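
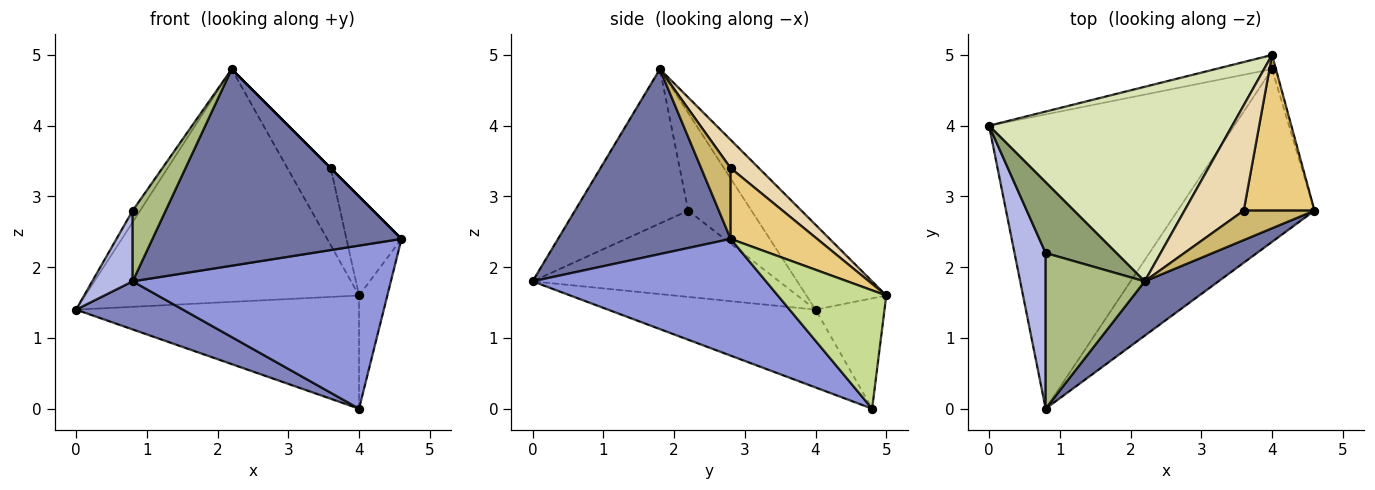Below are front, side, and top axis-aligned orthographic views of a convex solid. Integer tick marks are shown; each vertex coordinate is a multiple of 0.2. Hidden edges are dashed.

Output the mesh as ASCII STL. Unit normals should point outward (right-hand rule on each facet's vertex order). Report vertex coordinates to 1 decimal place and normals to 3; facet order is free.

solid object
 facet normal 0.556 -0.801 0.222
  outer loop
   vertex 2.2 1.8 4.8
   vertex 0.8 0.0 1.8
   vertex 4.6 2.8 2.4
  endloop
 endfacet
 facet normal -0.299 -0.154 -0.942
  outer loop
   vertex 4.0 4.8 0.0
   vertex 0.8 0.0 1.8
   vertex 0.0 4.0 1.4
  endloop
 endfacet
 facet normal 0.527 -0.583 -0.618
  outer loop
   vertex 4.0 4.8 0.0
   vertex 4.6 2.8 2.4
   vertex 0.8 0.0 1.8
  endloop
 endfacet
 facet normal -0.930 -0.152 0.335
  outer loop
   vertex 0.8 2.2 2.8
   vertex 0.0 4.0 1.4
   vertex 0.8 0.0 1.8
  endloop
 endfacet
 facet normal -0.806 0.095 0.584
  outer loop
   vertex 0.8 2.2 2.8
   vertex 2.2 1.8 4.8
   vertex 0.0 4.0 1.4
  endloop
 endfacet
 facet normal -0.817 -0.238 0.524
  outer loop
   vertex 0.8 2.2 2.8
   vertex 0.8 0.0 1.8
   vertex 2.2 1.8 4.8
  endloop
 endfacet
 facet normal 0.967 0.252 -0.032
  outer loop
   vertex 4.0 5.0 1.6
   vertex 4.6 2.8 2.4
   vertex 4.0 4.8 0.0
  endloop
 endfacet
 facet normal -0.218 0.749 0.626
  outer loop
   vertex 4.0 5.0 1.6
   vertex 0.0 4.0 1.4
   vertex 2.2 1.8 4.8
  endloop
 endfacet
 facet normal -0.235 0.964 -0.121
  outer loop
   vertex 4.0 5.0 1.6
   vertex 4.0 4.8 0.0
   vertex 0.0 4.0 1.4
  endloop
 endfacet
 facet normal 0.707 0.000 0.707
  outer loop
   vertex 3.6 2.8 3.4
   vertex 2.2 1.8 4.8
   vertex 4.6 2.8 2.4
  endloop
 endfacet
 facet normal 0.645 0.410 0.645
  outer loop
   vertex 3.6 2.8 3.4
   vertex 4.6 2.8 2.4
   vertex 4.0 5.0 1.6
  endloop
 endfacet
 facet normal 0.360 0.551 0.753
  outer loop
   vertex 3.6 2.8 3.4
   vertex 4.0 5.0 1.6
   vertex 2.2 1.8 4.8
  endloop
 endfacet
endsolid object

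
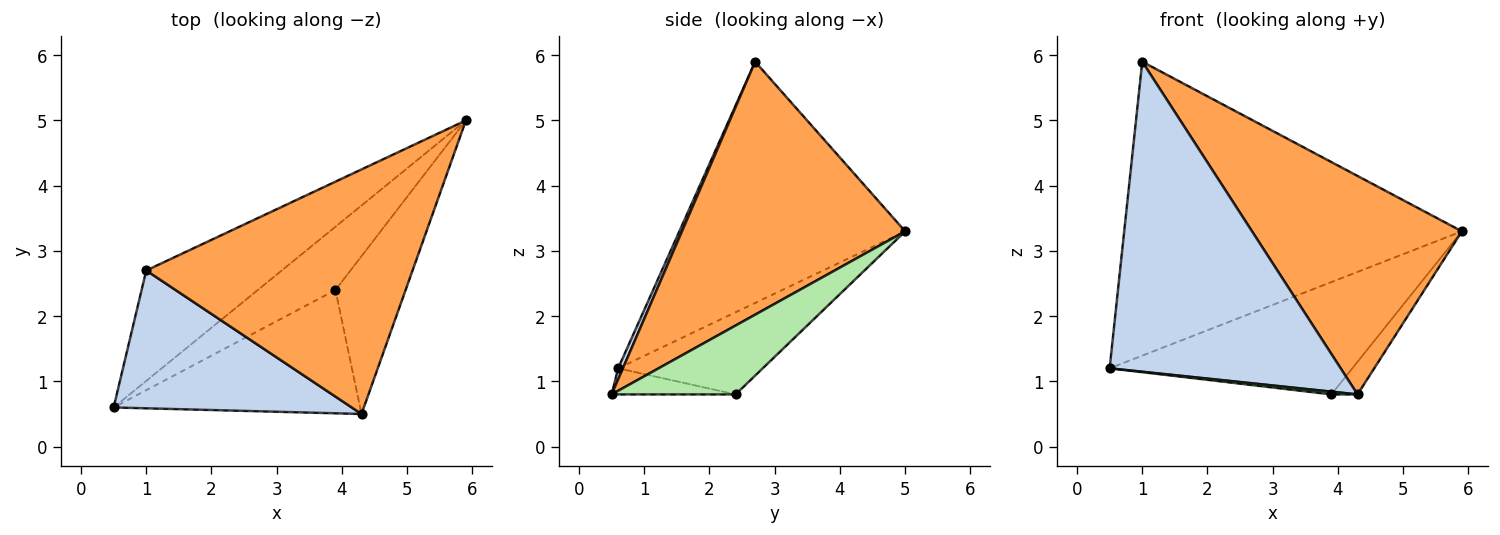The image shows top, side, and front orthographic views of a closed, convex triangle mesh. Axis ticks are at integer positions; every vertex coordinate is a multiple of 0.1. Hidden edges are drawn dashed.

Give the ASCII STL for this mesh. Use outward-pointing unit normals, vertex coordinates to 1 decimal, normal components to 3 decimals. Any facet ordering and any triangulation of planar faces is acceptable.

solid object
 facet normal -0.531 0.793 -0.298
  outer loop
   vertex 1.0 2.7 5.9
   vertex 5.9 5.0 3.3
   vertex 0.5 0.6 1.2
  endloop
 endfacet
 facet normal 0.019 -0.914 0.406
  outer loop
   vertex 1.0 2.7 5.9
   vertex 0.5 0.6 1.2
   vertex 4.3 0.5 0.8
  endloop
 endfacet
 facet normal 0.578 -0.544 0.609
  outer loop
   vertex 1.0 2.7 5.9
   vertex 4.3 0.5 0.8
   vertex 5.9 5.0 3.3
  endloop
 endfacet
 facet normal -0.461 0.773 -0.436
  outer loop
   vertex 3.9 2.4 0.8
   vertex 0.5 0.6 1.2
   vertex 5.9 5.0 3.3
  endloop
 endfacet
 facet normal -0.105 -0.022 -0.994
  outer loop
   vertex 3.9 2.4 0.8
   vertex 4.3 0.5 0.8
   vertex 0.5 0.6 1.2
  endloop
 endfacet
 facet normal 0.693 0.146 -0.706
  outer loop
   vertex 3.9 2.4 0.8
   vertex 5.9 5.0 3.3
   vertex 4.3 0.5 0.8
  endloop
 endfacet
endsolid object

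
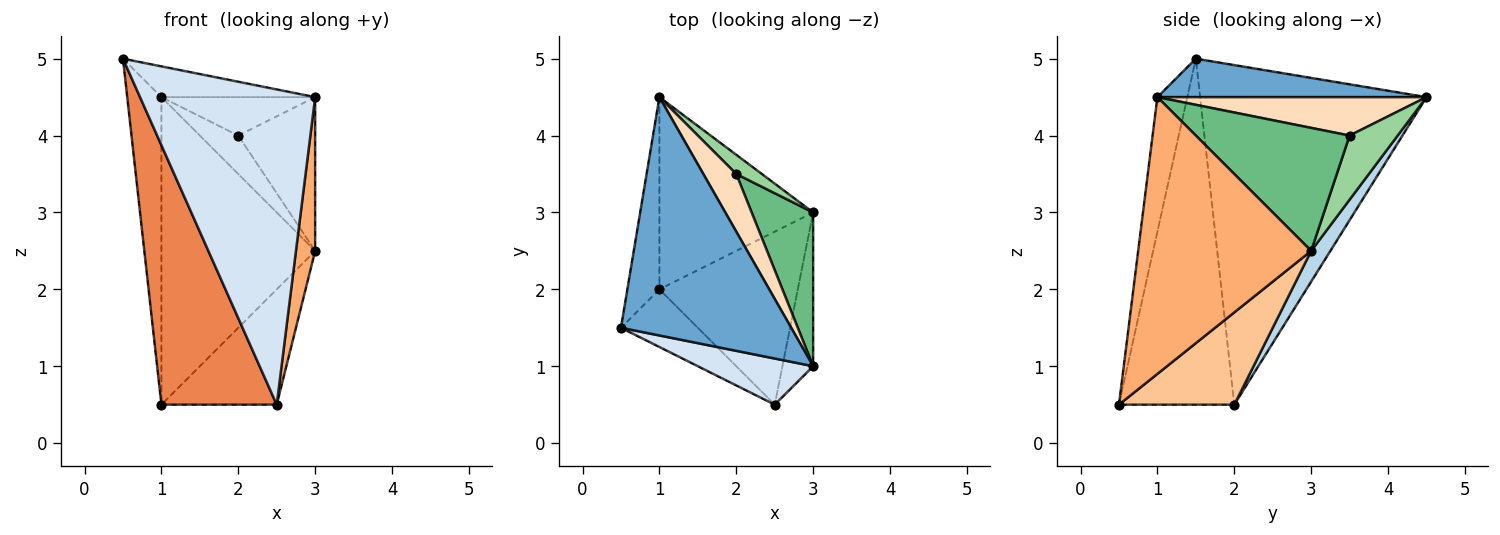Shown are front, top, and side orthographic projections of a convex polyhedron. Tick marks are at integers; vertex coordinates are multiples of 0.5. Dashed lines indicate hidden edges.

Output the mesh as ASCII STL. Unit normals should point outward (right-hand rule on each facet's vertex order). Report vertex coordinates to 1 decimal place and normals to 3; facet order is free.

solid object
 facet normal 0.219 0.125 0.968
  outer loop
   vertex 1.0 4.5 4.5
   vertex 0.5 1.5 5.0
   vertex 3.0 1.0 4.5
  endloop
 endfacet
 facet normal -0.985 0.149 -0.093
  outer loop
   vertex 1.0 2.0 0.5
   vertex 0.5 1.5 5.0
   vertex 1.0 4.5 4.5
  endloop
 endfacet
 facet normal 0.105 0.843 -0.527
  outer loop
   vertex 3.0 3.0 2.5
   vertex 1.0 2.0 0.5
   vertex 1.0 4.5 4.5
  endloop
 endfacet
 facet normal -0.167 -0.976 0.143
  outer loop
   vertex 2.5 0.5 0.5
   vertex 3.0 1.0 4.5
   vertex 0.5 1.5 5.0
  endloop
 endfacet
 facet normal -0.699 -0.699 -0.155
  outer loop
   vertex 2.5 0.5 0.5
   vertex 0.5 1.5 5.0
   vertex 1.0 2.0 0.5
  endloop
 endfacet
 facet normal 0.988 -0.110 -0.110
  outer loop
   vertex 2.5 0.5 0.5
   vertex 3.0 3.0 2.5
   vertex 3.0 1.0 4.5
  endloop
 endfacet
 facet normal 0.485 0.485 -0.728
  outer loop
   vertex 2.5 0.5 0.5
   vertex 1.0 2.0 0.5
   vertex 3.0 3.0 2.5
  endloop
 endfacet
 facet normal 0.697 0.398 0.597
  outer loop
   vertex 2.0 3.5 4.0
   vertex 1.0 4.5 4.5
   vertex 3.0 1.0 4.5
  endloop
 endfacet
 facet normal 0.816 0.408 0.408
  outer loop
   vertex 2.0 3.5 4.0
   vertex 3.0 1.0 4.5
   vertex 3.0 3.0 2.5
  endloop
 endfacet
 facet normal 0.745 0.596 0.298
  outer loop
   vertex 2.0 3.5 4.0
   vertex 3.0 3.0 2.5
   vertex 1.0 4.5 4.5
  endloop
 endfacet
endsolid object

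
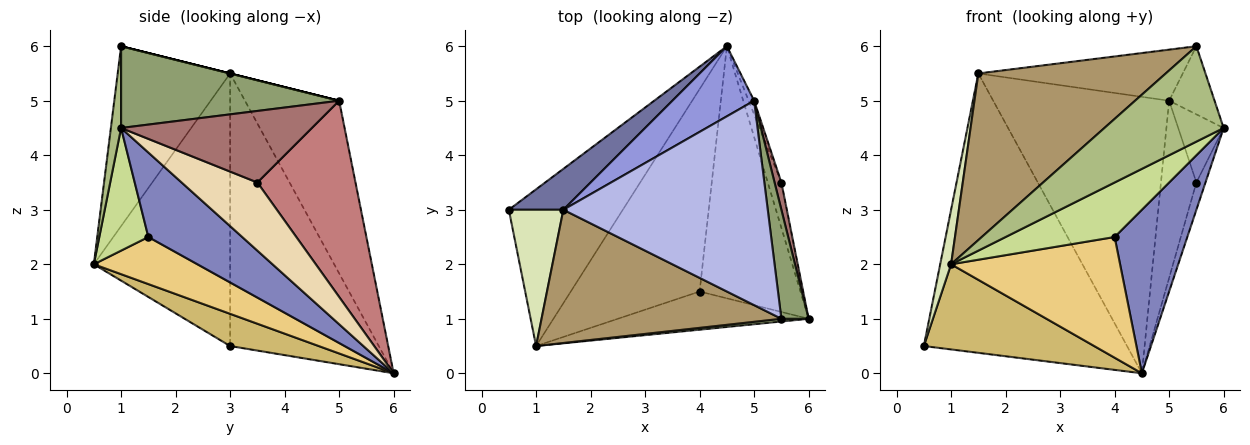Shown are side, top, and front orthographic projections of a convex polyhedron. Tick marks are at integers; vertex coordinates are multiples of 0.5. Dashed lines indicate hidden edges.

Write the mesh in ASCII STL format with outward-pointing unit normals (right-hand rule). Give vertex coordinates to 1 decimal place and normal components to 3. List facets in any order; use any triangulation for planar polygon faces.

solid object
 facet normal -0.586 0.801 0.117
  outer loop
   vertex 1.5 3.0 5.5
   vertex 4.5 6.0 0.0
   vertex 0.5 3.0 0.5
  endloop
 endfacet
 facet normal 0.575 -0.445 -0.686
  outer loop
   vertex 4.0 1.5 2.5
   vertex 4.5 6.0 0.0
   vertex 6.0 1.0 4.5
  endloop
 endfacet
 facet normal -0.461 0.860 0.218
  outer loop
   vertex 5.0 5.0 5.0
   vertex 4.5 6.0 0.0
   vertex 1.5 3.0 5.5
  endloop
 endfacet
 facet normal 0.000 0.243 0.970
  outer loop
   vertex 5.0 5.0 5.0
   vertex 1.5 3.0 5.5
   vertex 5.5 1.0 6.0
  endloop
 endfacet
 facet normal 0.931 0.194 0.310
  outer loop
   vertex 5.0 5.0 5.0
   vertex 5.5 1.0 6.0
   vertex 6.0 1.0 4.5
  endloop
 endfacet
 facet normal 0.085 -0.996 0.028
  outer loop
   vertex 1.0 0.5 2.0
   vertex 6.0 1.0 4.5
   vertex 5.5 1.0 6.0
  endloop
 endfacet
 facet normal 0.346 -0.769 -0.538
  outer loop
   vertex 1.0 0.5 2.0
   vertex 4.0 1.5 2.5
   vertex 6.0 1.0 4.5
  endloop
 endfacet
 facet normal -0.978 -0.078 0.196
  outer loop
   vertex 1.0 0.5 2.0
   vertex 1.5 3.0 5.5
   vertex 0.5 3.0 0.5
  endloop
 endfacet
 facet normal -0.424 -0.707 0.566
  outer loop
   vertex 1.0 0.5 2.0
   vertex 5.5 1.0 6.0
   vertex 1.5 3.0 5.5
  endloop
 endfacet
 facet normal 0.241 -0.463 -0.853
  outer loop
   vertex 1.0 0.5 2.0
   vertex 0.5 3.0 0.5
   vertex 4.5 6.0 0.0
  endloop
 endfacet
 facet normal 0.299 -0.489 -0.820
  outer loop
   vertex 1.0 0.5 2.0
   vertex 4.5 6.0 0.0
   vertex 4.0 1.5 2.5
  endloop
 endfacet
 facet normal 0.974 0.117 -0.195
  outer loop
   vertex 5.5 3.5 3.5
   vertex 6.0 1.0 4.5
   vertex 4.5 6.0 0.0
  endloop
 endfacet
 facet normal 0.969 0.231 0.092
  outer loop
   vertex 5.5 3.5 3.5
   vertex 5.0 5.0 5.0
   vertex 6.0 1.0 4.5
  endloop
 endfacet
 facet normal 0.940 0.340 -0.026
  outer loop
   vertex 5.5 3.5 3.5
   vertex 4.5 6.0 0.0
   vertex 5.0 5.0 5.0
  endloop
 endfacet
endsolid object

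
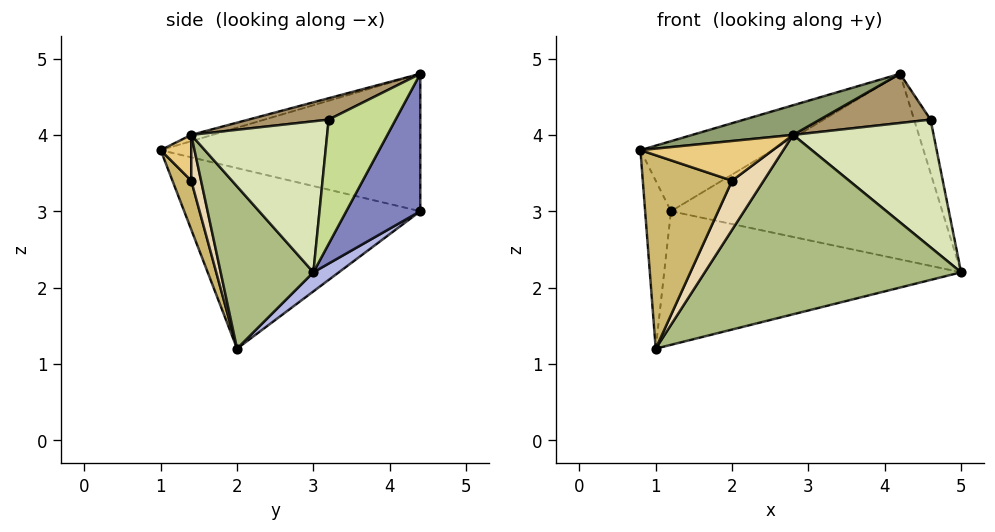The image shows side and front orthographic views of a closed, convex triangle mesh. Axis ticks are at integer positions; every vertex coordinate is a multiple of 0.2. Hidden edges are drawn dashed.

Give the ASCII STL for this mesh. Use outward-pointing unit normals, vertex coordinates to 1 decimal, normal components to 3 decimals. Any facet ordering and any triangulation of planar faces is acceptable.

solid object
 facet normal -0.498 0.254 0.829
  outer loop
   vertex 4.2 4.4 4.8
   vertex 1.2 4.4 3.0
   vertex 0.8 1.0 3.8
  endloop
 endfacet
 facet normal 0.241 0.884 -0.402
  outer loop
   vertex 4.2 4.4 4.8
   vertex 5.0 3.0 2.2
   vertex 1.2 4.4 3.0
  endloop
 endfacet
 facet normal -0.993 0.109 -0.035
  outer loop
   vertex 1.0 2.0 1.2
   vertex 0.8 1.0 3.8
   vertex 1.2 4.4 3.0
  endloop
 endfacet
 facet normal 0.051 0.596 -0.801
  outer loop
   vertex 1.0 2.0 1.2
   vertex 1.2 4.4 3.0
   vertex 5.0 3.0 2.2
  endloop
 endfacet
 facet normal -0.050 -0.236 0.971
  outer loop
   vertex 2.8 1.4 4.0
   vertex 4.2 4.4 4.8
   vertex 0.8 1.0 3.8
  endloop
 endfacet
 facet normal 0.314 -0.867 -0.387
  outer loop
   vertex 2.8 1.4 4.0
   vertex 1.0 2.0 1.2
   vertex 5.0 3.0 2.2
  endloop
 endfacet
 facet normal 0.957 0.235 0.168
  outer loop
   vertex 4.6 3.2 4.2
   vertex 5.0 3.0 2.2
   vertex 4.2 4.4 4.8
  endloop
 endfacet
 facet normal 0.680 -0.703 0.206
  outer loop
   vertex 4.6 3.2 4.2
   vertex 2.8 1.4 4.0
   vertex 5.0 3.0 2.2
  endloop
 endfacet
 facet normal 0.261 -0.361 0.895
  outer loop
   vertex 4.6 3.2 4.2
   vertex 4.2 4.4 4.8
   vertex 2.8 1.4 4.0
  endloop
 endfacet
 facet normal 0.194 -0.921 -0.339
  outer loop
   vertex 2.0 1.4 3.4
   vertex 0.8 1.0 3.8
   vertex 1.0 2.0 1.2
  endloop
 endfacet
 facet normal 0.215 -0.933 -0.287
  outer loop
   vertex 2.0 1.4 3.4
   vertex 2.8 1.4 4.0
   vertex 0.8 1.0 3.8
  endloop
 endfacet
 facet normal 0.276 -0.888 -0.368
  outer loop
   vertex 2.0 1.4 3.4
   vertex 1.0 2.0 1.2
   vertex 2.8 1.4 4.0
  endloop
 endfacet
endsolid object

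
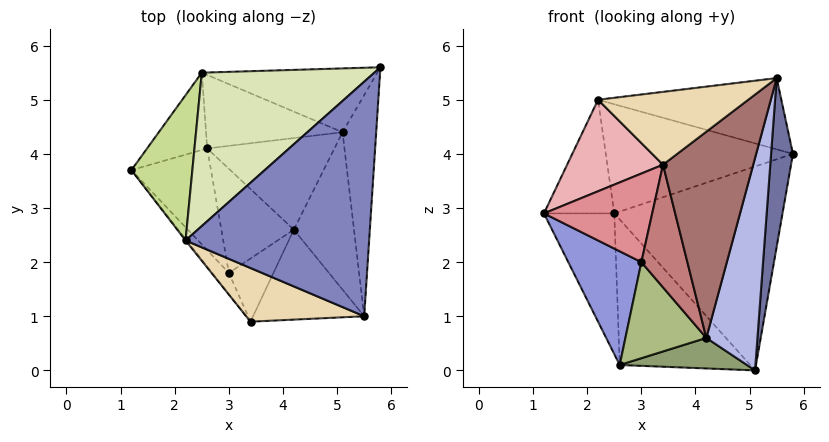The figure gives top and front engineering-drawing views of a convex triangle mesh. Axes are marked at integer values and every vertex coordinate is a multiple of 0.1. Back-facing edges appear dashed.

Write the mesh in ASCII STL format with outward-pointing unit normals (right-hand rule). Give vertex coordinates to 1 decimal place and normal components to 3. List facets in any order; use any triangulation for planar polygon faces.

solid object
 facet normal 0.984 -0.107 -0.140
  outer loop
   vertex 5.1 4.4 0.0
   vertex 5.8 5.6 4.0
   vertex 5.5 1.0 5.4
  endloop
 endfacet
 facet normal 0.007 0.291 0.957
  outer loop
   vertex 2.2 2.4 5.0
   vertex 5.5 1.0 5.4
   vertex 5.8 5.6 4.0
  endloop
 endfacet
 facet normal -0.746 -0.496 -0.444
  outer loop
   vertex 2.6 4.1 0.1
   vertex 3.0 1.8 2.0
   vertex 1.2 3.7 2.9
  endloop
 endfacet
 facet normal 0.771 -0.512 -0.379
  outer loop
   vertex 4.2 2.6 0.6
   vertex 5.1 4.4 0.0
   vertex 5.5 1.0 5.4
  endloop
 endfacet
 facet normal 0.000 -0.316 -0.949
  outer loop
   vertex 4.2 2.6 0.6
   vertex 2.6 4.1 0.1
   vertex 5.1 4.4 0.0
  endloop
 endfacet
 facet normal -0.376 -0.628 -0.681
  outer loop
   vertex 4.2 2.6 0.6
   vertex 3.0 1.8 2.0
   vertex 2.6 4.1 0.1
  endloop
 endfacet
 facet normal -0.649 0.469 0.599
  outer loop
   vertex 2.5 5.5 2.9
   vertex 1.2 3.7 2.9
   vertex 2.2 2.4 5.0
  endloop
 endfacet
 facet normal -0.278 0.557 0.783
  outer loop
   vertex 2.5 5.5 2.9
   vertex 2.2 2.4 5.0
   vertex 5.8 5.6 4.0
  endloop
 endfacet
 facet normal -0.772 0.557 -0.306
  outer loop
   vertex 2.5 5.5 2.9
   vertex 2.6 4.1 0.1
   vertex 1.2 3.7 2.9
  endloop
 endfacet
 facet normal 0.070 0.952 -0.298
  outer loop
   vertex 2.5 5.5 2.9
   vertex 5.8 5.6 4.0
   vertex 5.1 4.4 0.0
  endloop
 endfacet
 facet normal -0.124 0.886 -0.447
  outer loop
   vertex 2.5 5.5 2.9
   vertex 5.1 4.4 0.0
   vertex 2.6 4.1 0.1
  endloop
 endfacet
 facet normal -0.382 -0.744 0.548
  outer loop
   vertex 3.4 0.9 3.8
   vertex 5.5 1.0 5.4
   vertex 2.2 2.4 5.0
  endloop
 endfacet
 facet normal 0.329 -0.866 -0.378
  outer loop
   vertex 3.4 0.9 3.8
   vertex 4.2 2.6 0.6
   vertex 5.5 1.0 5.4
  endloop
 endfacet
 facet normal 0.059 -0.888 -0.457
  outer loop
   vertex 3.4 0.9 3.8
   vertex 3.0 1.8 2.0
   vertex 4.2 2.6 0.6
  endloop
 endfacet
 facet normal -0.753 -0.640 -0.153
  outer loop
   vertex 3.4 0.9 3.8
   vertex 1.2 3.7 2.9
   vertex 3.0 1.8 2.0
  endloop
 endfacet
 facet normal -0.785 -0.620 -0.010
  outer loop
   vertex 3.4 0.9 3.8
   vertex 2.2 2.4 5.0
   vertex 1.2 3.7 2.9
  endloop
 endfacet
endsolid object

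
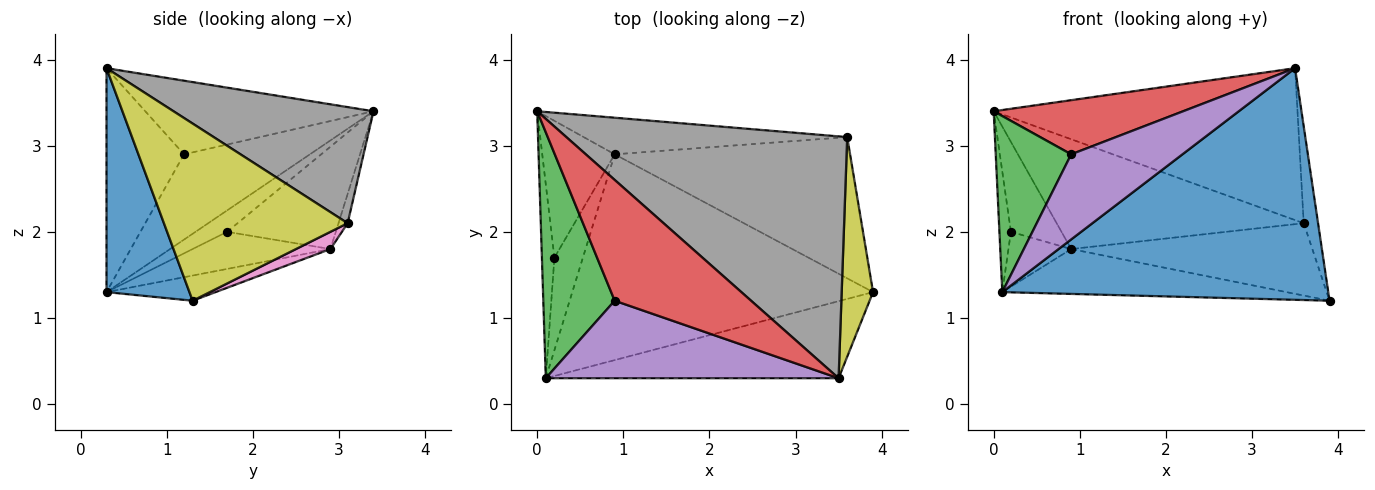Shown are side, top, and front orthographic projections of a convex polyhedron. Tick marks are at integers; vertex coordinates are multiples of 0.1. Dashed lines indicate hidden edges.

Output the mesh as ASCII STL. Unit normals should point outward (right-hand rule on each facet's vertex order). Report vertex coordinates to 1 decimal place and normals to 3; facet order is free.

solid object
 facet normal 0.235 -0.922 -0.307
  outer loop
   vertex 3.5 0.3 3.9
   vertex 0.1 0.3 1.3
   vertex 3.9 1.3 1.2
  endloop
 endfacet
 facet normal -0.082 0.212 -0.974
  outer loop
   vertex 0.9 2.9 1.8
   vertex 3.9 1.3 1.2
   vertex 0.1 0.3 1.3
  endloop
 endfacet
 facet normal -0.697 -0.418 0.583
  outer loop
   vertex 0.9 1.2 2.9
   vertex 0.0 3.4 3.4
   vertex 0.1 0.3 1.3
  endloop
 endfacet
 facet normal -0.442 -0.367 0.819
  outer loop
   vertex 0.9 1.2 2.9
   vertex 3.5 0.3 3.9
   vertex 0.0 3.4 3.4
  endloop
 endfacet
 facet normal -0.458 -0.657 0.599
  outer loop
   vertex 0.9 1.2 2.9
   vertex 0.1 0.3 1.3
   vertex 3.5 0.3 3.9
  endloop
 endfacet
 facet normal -0.035 0.948 -0.316
  outer loop
   vertex 3.6 3.1 2.1
   vertex 0.9 2.9 1.8
   vertex 0.0 3.4 3.4
  endloop
 endfacet
 facet normal 0.065 0.455 -0.888
  outer loop
   vertex 3.6 3.1 2.1
   vertex 3.9 1.3 1.2
   vertex 0.9 2.9 1.8
  endloop
 endfacet
 facet normal 0.330 0.502 0.799
  outer loop
   vertex 3.6 3.1 2.1
   vertex 0.0 3.4 3.4
   vertex 3.5 0.3 3.9
  endloop
 endfacet
 facet normal 0.982 0.077 0.174
  outer loop
   vertex 3.6 3.1 2.1
   vertex 3.5 0.3 3.9
   vertex 3.9 1.3 1.2
  endloop
 endfacet
 facet normal -0.824 0.300 -0.481
  outer loop
   vertex 0.2 1.7 2.0
   vertex 0.1 0.3 1.3
   vertex 0.0 3.4 3.4
  endloop
 endfacet
 facet normal -0.763 0.355 -0.540
  outer loop
   vertex 0.2 1.7 2.0
   vertex 0.0 3.4 3.4
   vertex 0.9 2.9 1.8
  endloop
 endfacet
 facet normal -0.746 0.340 -0.573
  outer loop
   vertex 0.2 1.7 2.0
   vertex 0.9 2.9 1.8
   vertex 0.1 0.3 1.3
  endloop
 endfacet
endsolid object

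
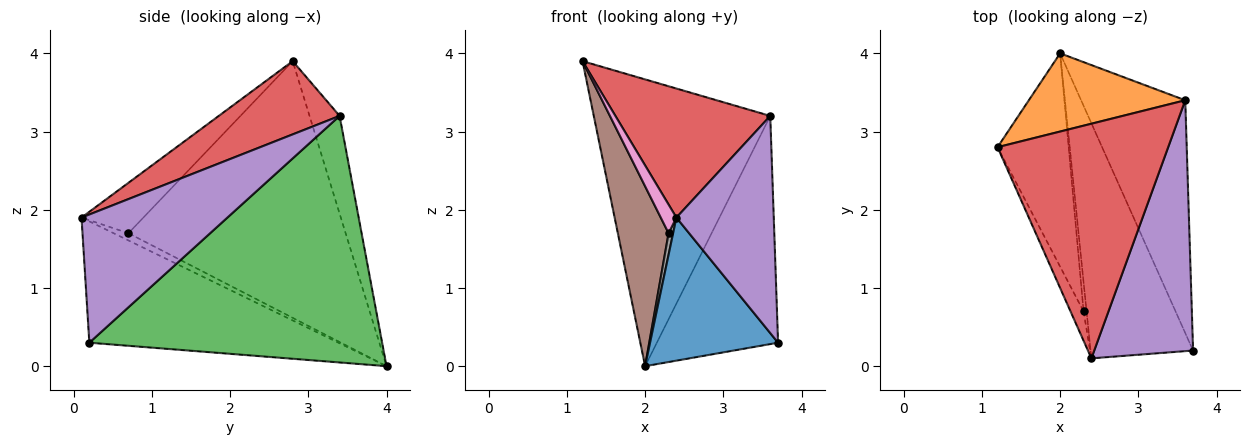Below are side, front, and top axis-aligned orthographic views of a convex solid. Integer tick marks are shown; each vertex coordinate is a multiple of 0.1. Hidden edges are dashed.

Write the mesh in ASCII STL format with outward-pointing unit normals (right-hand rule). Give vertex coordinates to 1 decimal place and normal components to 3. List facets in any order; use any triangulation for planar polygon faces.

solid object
 facet normal -0.711 -0.366 -0.601
  outer loop
   vertex 2.4 0.1 1.9
   vertex 2.0 4.0 0.0
   vertex 3.7 0.2 0.3
  endloop
 endfacet
 facet normal -0.162 0.952 0.260
  outer loop
   vertex 3.6 3.4 3.2
   vertex 2.0 4.0 0.0
   vertex 1.2 2.8 3.9
  endloop
 endfacet
 facet normal 0.861 0.356 -0.364
  outer loop
   vertex 3.6 3.4 3.2
   vertex 3.7 0.2 0.3
   vertex 2.0 4.0 0.0
  endloop
 endfacet
 facet normal 0.352 -0.451 0.820
  outer loop
   vertex 3.6 3.4 3.2
   vertex 1.2 2.8 3.9
   vertex 2.4 0.1 1.9
  endloop
 endfacet
 facet normal 0.700 -0.467 0.540
  outer loop
   vertex 3.6 3.4 3.2
   vertex 2.4 0.1 1.9
   vertex 3.7 0.2 0.3
  endloop
 endfacet
 facet normal -0.940 -0.220 -0.260
  outer loop
   vertex 2.3 0.7 1.7
   vertex 1.2 2.8 3.9
   vertex 2.0 4.0 0.0
  endloop
 endfacet
 facet normal -0.940 -0.238 -0.243
  outer loop
   vertex 2.3 0.7 1.7
   vertex 2.4 0.1 1.9
   vertex 1.2 2.8 3.9
  endloop
 endfacet
 facet normal -0.888 -0.271 -0.370
  outer loop
   vertex 2.3 0.7 1.7
   vertex 2.0 4.0 0.0
   vertex 2.4 0.1 1.9
  endloop
 endfacet
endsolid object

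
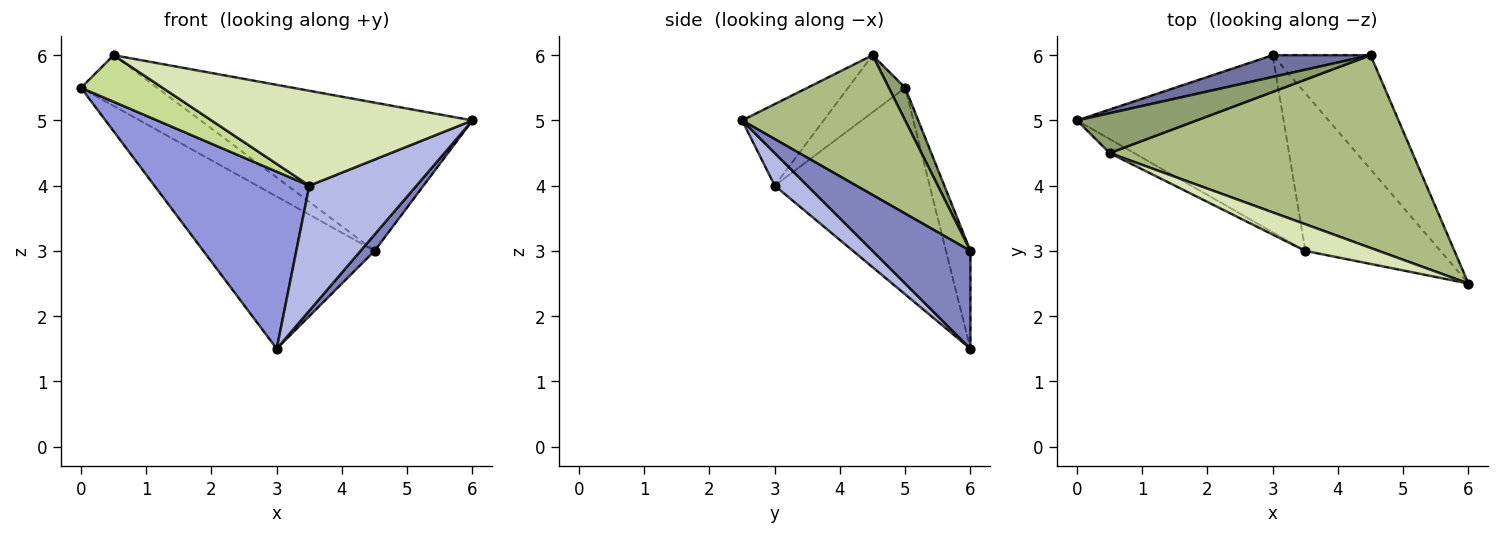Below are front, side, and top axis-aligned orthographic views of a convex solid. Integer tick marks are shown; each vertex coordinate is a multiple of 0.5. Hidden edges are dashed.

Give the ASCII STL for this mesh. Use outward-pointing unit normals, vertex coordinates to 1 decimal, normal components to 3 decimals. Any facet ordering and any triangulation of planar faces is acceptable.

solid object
 facet normal -0.140 0.980 0.140
  outer loop
   vertex 3.0 6.0 1.5
   vertex 0.0 5.0 5.5
   vertex 4.5 6.0 3.0
  endloop
 endfacet
 facet normal 0.704 -0.101 -0.704
  outer loop
   vertex 3.0 6.0 1.5
   vertex 4.5 6.0 3.0
   vertex 6.0 2.5 5.0
  endloop
 endfacet
 facet normal -0.577 -0.577 -0.577
  outer loop
   vertex 3.5 3.0 4.0
   vertex 0.0 5.0 5.5
   vertex 3.0 6.0 1.5
  endloop
 endfacet
 facet normal 0.186 -0.611 -0.770
  outer loop
   vertex 3.5 3.0 4.0
   vertex 3.0 6.0 1.5
   vertex 6.0 2.5 5.0
  endloop
 endfacet
 facet normal 0.166 0.775 0.609
  outer loop
   vertex 0.5 4.5 6.0
   vertex 4.5 6.0 3.0
   vertex 0.0 5.0 5.5
  endloop
 endfacet
 facet normal 0.344 0.573 0.744
  outer loop
   vertex 0.5 4.5 6.0
   vertex 6.0 2.5 5.0
   vertex 4.5 6.0 3.0
  endloop
 endfacet
 facet normal -0.557 -0.796 -0.239
  outer loop
   vertex 0.5 4.5 6.0
   vertex 0.0 5.0 5.5
   vertex 3.5 3.0 4.0
  endloop
 endfacet
 facet normal -0.288 -0.922 0.259
  outer loop
   vertex 0.5 4.5 6.0
   vertex 3.5 3.0 4.0
   vertex 6.0 2.5 5.0
  endloop
 endfacet
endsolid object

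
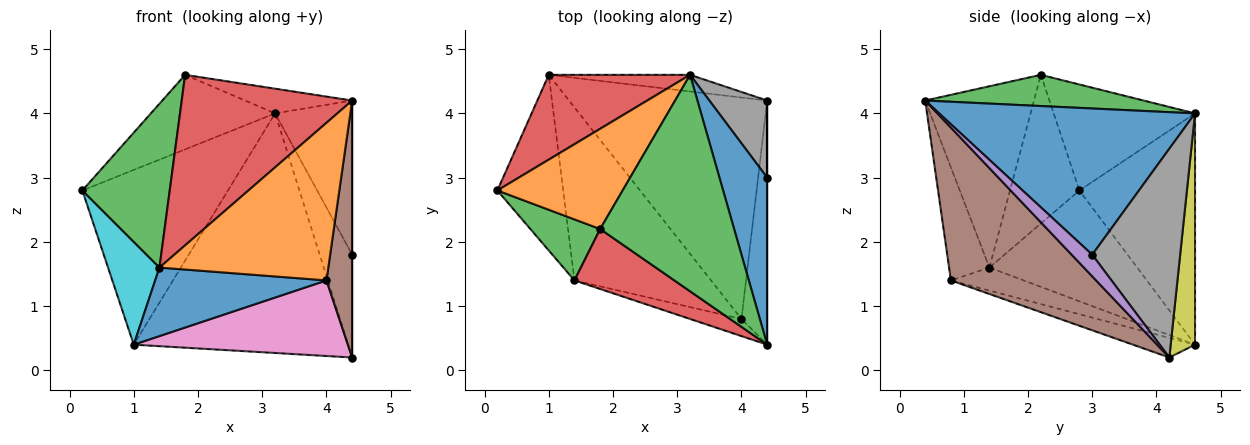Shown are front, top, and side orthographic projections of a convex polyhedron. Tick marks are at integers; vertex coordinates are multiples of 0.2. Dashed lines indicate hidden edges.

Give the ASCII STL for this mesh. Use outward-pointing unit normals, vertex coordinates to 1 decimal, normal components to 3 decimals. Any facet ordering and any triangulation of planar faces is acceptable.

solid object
 facet normal 0.914 0.275 0.298
  outer loop
   vertex 3.2 4.6 4.0
   vertex 4.4 0.4 4.2
   vertex 4.4 3.0 1.8
  endloop
 endfacet
 facet normal -0.562 0.494 0.664
  outer loop
   vertex 1.8 2.2 4.6
   vertex 3.2 4.6 4.0
   vertex 0.2 2.8 2.8
  endloop
 endfacet
 facet normal 0.225 0.110 0.968
  outer loop
   vertex 1.8 2.2 4.6
   vertex 4.4 0.4 4.2
   vertex 3.2 4.6 4.0
  endloop
 endfacet
 facet normal -0.581 0.732 0.355
  outer loop
   vertex 1.0 4.6 0.4
   vertex 0.2 2.8 2.8
   vertex 3.2 4.6 4.0
  endloop
 endfacet
 facet normal 1.000 0.000 0.000
  outer loop
   vertex 4.4 4.2 0.2
   vertex 4.4 3.0 1.8
   vertex 4.4 0.4 4.2
  endloop
 endfacet
 facet normal 0.971 -0.172 -0.163
  outer loop
   vertex 4.4 4.2 0.2
   vertex 4.4 0.4 4.2
   vertex 4.0 0.8 1.4
  endloop
 endfacet
 facet normal -0.093 -0.322 -0.942
  outer loop
   vertex 4.4 4.2 0.2
   vertex 4.0 0.8 1.4
   vertex 1.0 4.6 0.4
  endloop
 endfacet
 facet normal 0.908 0.335 0.251
  outer loop
   vertex 4.4 4.2 0.2
   vertex 3.2 4.6 4.0
   vertex 4.4 3.0 1.8
  endloop
 endfacet
 facet normal 0.113 0.991 -0.069
  outer loop
   vertex 4.4 4.2 0.2
   vertex 1.0 4.6 0.4
   vertex 3.2 4.6 4.0
  endloop
 endfacet
 facet normal -0.824 -0.286 -0.489
  outer loop
   vertex 1.4 1.4 1.6
   vertex 0.2 2.8 2.8
   vertex 1.0 4.6 0.4
  endloop
 endfacet
 facet normal -0.155 -0.364 -0.919
  outer loop
   vertex 1.4 1.4 1.6
   vertex 1.0 4.6 0.4
   vertex 4.0 0.8 1.4
  endloop
 endfacet
 facet normal -0.231 -0.967 -0.105
  outer loop
   vertex 1.4 1.4 1.6
   vertex 4.0 0.8 1.4
   vertex 4.4 0.4 4.2
  endloop
 endfacet
 facet normal -0.597 -0.752 0.280
  outer loop
   vertex 1.4 1.4 1.6
   vertex 1.8 2.2 4.6
   vertex 0.2 2.8 2.8
  endloop
 endfacet
 facet normal -0.516 -0.808 0.284
  outer loop
   vertex 1.4 1.4 1.6
   vertex 4.4 0.4 4.2
   vertex 1.8 2.2 4.6
  endloop
 endfacet
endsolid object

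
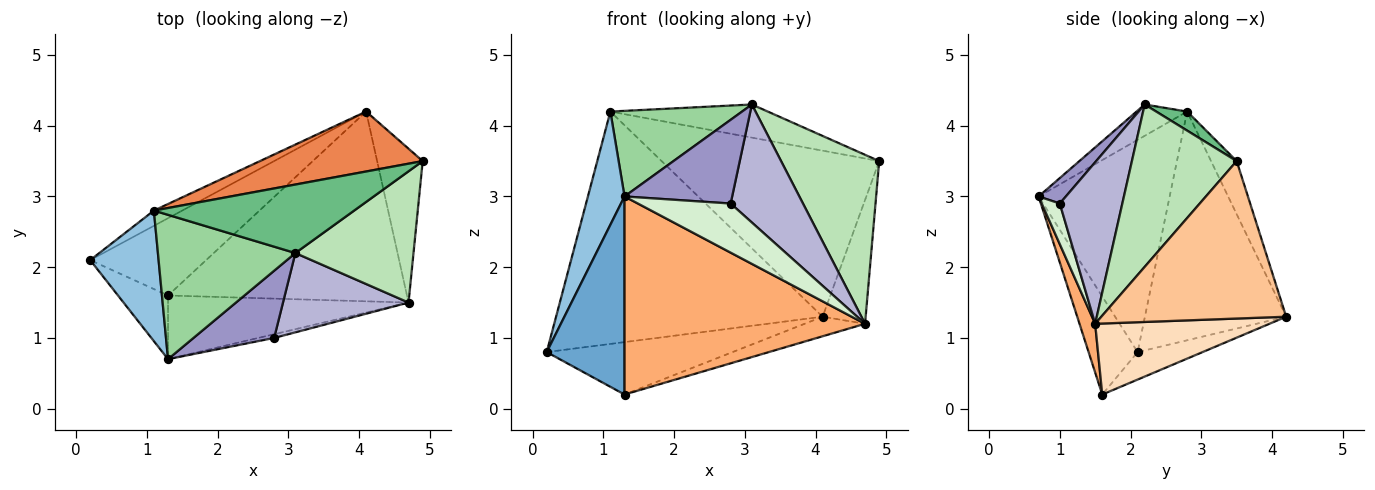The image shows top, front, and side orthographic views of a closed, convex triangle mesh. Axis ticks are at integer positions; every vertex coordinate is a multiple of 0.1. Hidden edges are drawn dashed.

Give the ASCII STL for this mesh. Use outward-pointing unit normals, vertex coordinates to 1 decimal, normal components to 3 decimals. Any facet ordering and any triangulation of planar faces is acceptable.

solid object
 facet normal -0.514 -0.816 -0.262
  outer loop
   vertex 1.3 1.6 0.2
   vertex 1.3 0.7 3.0
   vertex 0.2 2.1 0.8
  endloop
 endfacet
 facet normal -0.920 -0.257 0.296
  outer loop
   vertex 1.1 2.8 4.2
   vertex 0.2 2.1 0.8
   vertex 1.3 0.7 3.0
  endloop
 endfacet
 facet normal -0.193 0.551 -0.812
  outer loop
   vertex 4.1 4.2 1.3
   vertex 1.3 1.6 0.2
   vertex 0.2 2.1 0.8
  endloop
 endfacet
 facet normal -0.468 0.882 -0.058
  outer loop
   vertex 4.1 4.2 1.3
   vertex 0.2 2.1 0.8
   vertex 1.1 2.8 4.2
  endloop
 endfacet
 facet normal -0.110 0.935 0.337
  outer loop
   vertex 4.1 4.2 1.3
   vertex 1.1 2.8 4.2
   vertex 4.9 3.5 3.5
  endloop
 endfacet
 facet normal 0.062 -0.950 -0.305
  outer loop
   vertex 4.7 1.5 1.2
   vertex 1.3 0.7 3.0
   vertex 1.3 1.6 0.2
  endloop
 endfacet
 facet normal 0.937 0.218 -0.271
  outer loop
   vertex 4.7 1.5 1.2
   vertex 4.1 4.2 1.3
   vertex 4.9 3.5 3.5
  endloop
 endfacet
 facet normal 0.283 0.098 -0.954
  outer loop
   vertex 4.7 1.5 1.2
   vertex 1.3 1.6 0.2
   vertex 4.1 4.2 1.3
  endloop
 endfacet
 facet normal 0.085 0.434 0.897
  outer loop
   vertex 3.1 2.2 4.3
   vertex 4.9 3.5 3.5
   vertex 1.1 2.8 4.2
  endloop
 endfacet
 facet normal -0.192 -0.501 0.844
  outer loop
   vertex 3.1 2.2 4.3
   vertex 1.1 2.8 4.2
   vertex 1.3 0.7 3.0
  endloop
 endfacet
 facet normal 0.645 -0.604 0.469
  outer loop
   vertex 3.1 2.2 4.3
   vertex 4.7 1.5 1.2
   vertex 4.9 3.5 3.5
  endloop
 endfacet
 facet normal 0.191 -0.979 -0.075
  outer loop
   vertex 2.8 1.0 2.9
   vertex 1.3 0.7 3.0
   vertex 4.7 1.5 1.2
  endloop
 endfacet
 facet normal 0.194 -0.765 0.614
  outer loop
   vertex 2.8 1.0 2.9
   vertex 3.1 2.2 4.3
   vertex 1.3 0.7 3.0
  endloop
 endfacet
 facet normal 0.583 -0.674 0.453
  outer loop
   vertex 2.8 1.0 2.9
   vertex 4.7 1.5 1.2
   vertex 3.1 2.2 4.3
  endloop
 endfacet
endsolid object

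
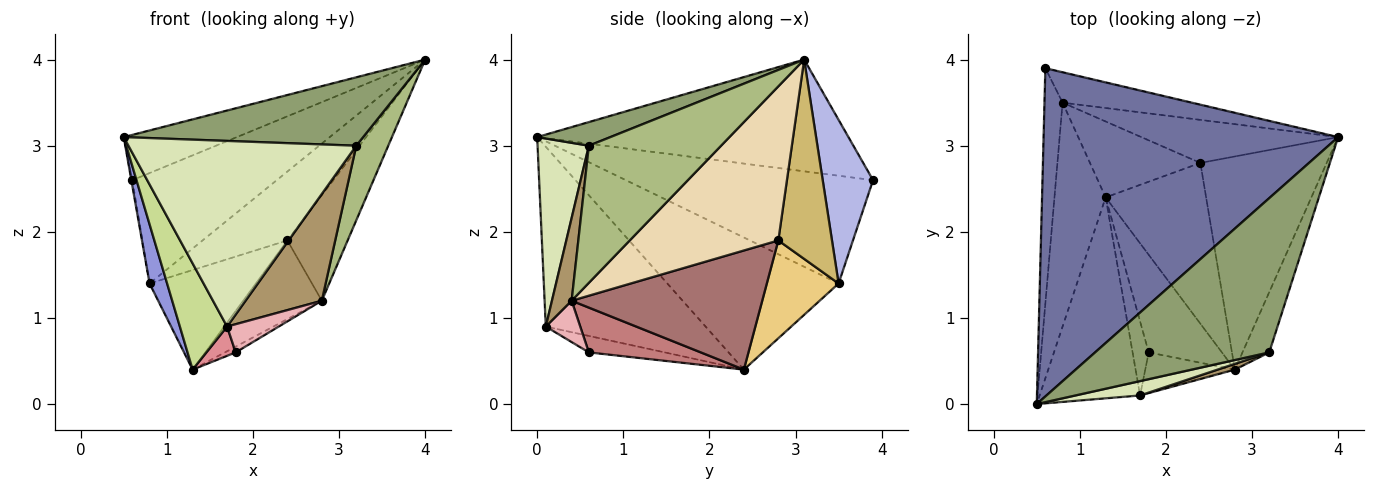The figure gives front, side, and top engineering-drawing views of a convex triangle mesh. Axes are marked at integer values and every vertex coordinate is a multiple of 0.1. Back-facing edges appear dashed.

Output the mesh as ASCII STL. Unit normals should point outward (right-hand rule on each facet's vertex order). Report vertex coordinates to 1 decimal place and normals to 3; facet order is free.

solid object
 facet normal -0.352 0.128 0.927
  outer loop
   vertex 0.6 3.9 2.6
   vertex 0.5 0.0 3.1
   vertex 4.0 3.1 4.0
  endloop
 endfacet
 facet normal -0.986 0.004 -0.166
  outer loop
   vertex 0.8 3.5 1.4
   vertex 0.5 0.0 3.1
   vertex 0.6 3.9 2.6
  endloop
 endfacet
 facet normal -0.928 -0.095 -0.360
  outer loop
   vertex 0.8 3.5 1.4
   vertex 1.3 2.4 0.4
   vertex 0.5 0.0 3.1
  endloop
 endfacet
 facet normal 0.319 0.914 -0.252
  outer loop
   vertex 0.8 3.5 1.4
   vertex 0.6 3.9 2.6
   vertex 4.0 3.1 4.0
  endloop
 endfacet
 facet normal 0.123 -0.402 0.907
  outer loop
   vertex 3.2 0.6 3.0
   vertex 4.0 3.1 4.0
   vertex 0.5 0.0 3.1
  endloop
 endfacet
 facet normal 0.955 -0.231 -0.187
  outer loop
   vertex 3.2 0.6 3.0
   vertex 2.8 0.4 1.2
   vertex 4.0 3.1 4.0
  endloop
 endfacet
 facet normal -0.845 -0.250 -0.472
  outer loop
   vertex 1.7 0.1 0.9
   vertex 0.5 0.0 3.1
   vertex 1.3 2.4 0.4
  endloop
 endfacet
 facet normal 0.219 -0.973 0.075
  outer loop
   vertex 1.7 0.1 0.9
   vertex 3.2 0.6 3.0
   vertex 0.5 0.0 3.1
  endloop
 endfacet
 facet normal 0.250 -0.967 0.052
  outer loop
   vertex 1.7 0.1 0.9
   vertex 2.8 0.4 1.2
   vertex 3.2 0.6 3.0
  endloop
 endfacet
 facet normal 0.473 0.747 -0.467
  outer loop
   vertex 2.4 2.8 1.9
   vertex 0.8 3.5 1.4
   vertex 4.0 3.1 4.0
  endloop
 endfacet
 facet normal 0.473 0.701 -0.534
  outer loop
   vertex 2.4 2.8 1.9
   vertex 1.3 2.4 0.4
   vertex 0.8 3.5 1.4
  endloop
 endfacet
 facet normal 0.738 0.299 -0.605
  outer loop
   vertex 2.4 2.8 1.9
   vertex 4.0 3.1 4.0
   vertex 2.8 0.4 1.2
  endloop
 endfacet
 facet normal 0.729 0.301 -0.615
  outer loop
   vertex 2.4 2.8 1.9
   vertex 2.8 0.4 1.2
   vertex 1.3 2.4 0.4
  endloop
 endfacet
 facet normal 0.521 0.050 -0.852
  outer loop
   vertex 1.8 0.6 0.6
   vertex 1.3 2.4 0.4
   vertex 2.8 0.4 1.2
  endloop
 endfacet
 facet normal -0.689 -0.266 -0.674
  outer loop
   vertex 1.8 0.6 0.6
   vertex 1.7 0.1 0.9
   vertex 1.3 2.4 0.4
  endloop
 endfacet
 facet normal 0.355 -0.532 -0.769
  outer loop
   vertex 1.8 0.6 0.6
   vertex 2.8 0.4 1.2
   vertex 1.7 0.1 0.9
  endloop
 endfacet
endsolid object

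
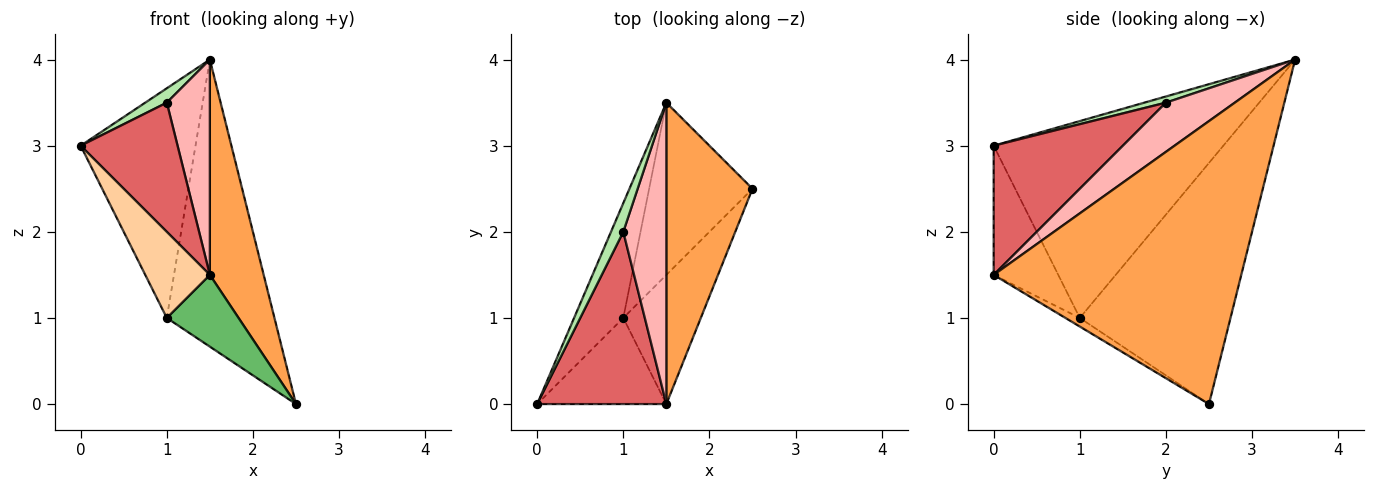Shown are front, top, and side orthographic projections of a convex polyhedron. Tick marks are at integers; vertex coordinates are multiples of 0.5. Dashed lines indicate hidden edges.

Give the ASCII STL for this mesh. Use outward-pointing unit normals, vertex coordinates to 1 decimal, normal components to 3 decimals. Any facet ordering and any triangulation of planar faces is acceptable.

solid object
 facet normal -0.873 0.436 -0.218
  outer loop
   vertex 1.0 1.0 1.0
   vertex 0.0 0.0 3.0
   vertex 1.5 3.5 4.0
  endloop
 endfacet
 facet normal -0.768 0.549 -0.329
  outer loop
   vertex 1.0 1.0 1.0
   vertex 1.5 3.5 4.0
   vertex 2.5 2.5 0.0
  endloop
 endfacet
 facet normal 0.937 -0.204 0.285
  outer loop
   vertex 1.5 0.0 1.5
   vertex 2.5 2.5 0.0
   vertex 1.5 3.5 4.0
  endloop
 endfacet
 facet normal -0.577 -0.577 -0.577
  outer loop
   vertex 1.5 0.0 1.5
   vertex 0.0 0.0 3.0
   vertex 1.0 1.0 1.0
  endloop
 endfacet
 facet normal -0.097 -0.483 -0.870
  outer loop
   vertex 1.5 0.0 1.5
   vertex 1.0 1.0 1.0
   vertex 2.5 2.5 0.0
  endloop
 endfacet
 facet normal 0.408 -0.408 0.816
  outer loop
   vertex 1.0 2.0 3.5
   vertex 1.5 3.5 4.0
   vertex 0.0 0.0 3.0
  endloop
 endfacet
 facet normal 0.625 -0.469 0.625
  outer loop
   vertex 1.0 2.0 3.5
   vertex 0.0 0.0 3.0
   vertex 1.5 0.0 1.5
  endloop
 endfacet
 facet normal 0.681 -0.426 0.596
  outer loop
   vertex 1.0 2.0 3.5
   vertex 1.5 0.0 1.5
   vertex 1.5 3.5 4.0
  endloop
 endfacet
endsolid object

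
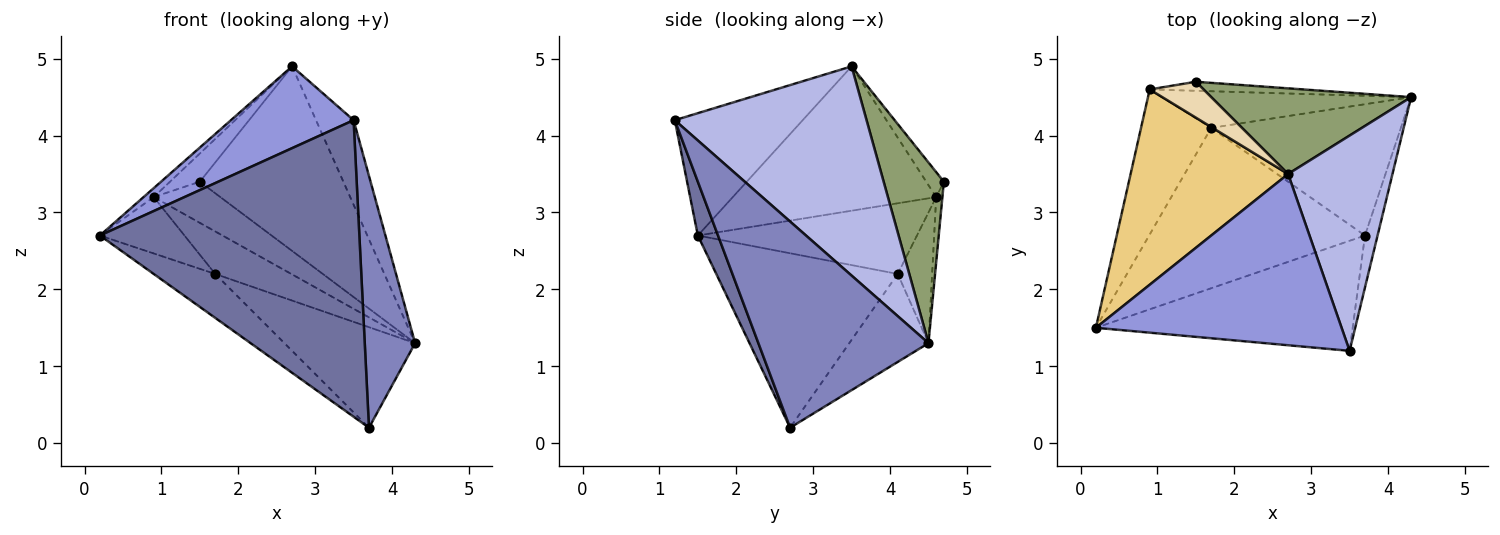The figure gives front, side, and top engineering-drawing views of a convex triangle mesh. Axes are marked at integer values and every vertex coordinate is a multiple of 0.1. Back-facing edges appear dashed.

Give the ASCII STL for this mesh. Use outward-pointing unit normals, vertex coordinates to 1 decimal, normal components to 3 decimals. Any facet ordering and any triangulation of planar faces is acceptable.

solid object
 facet normal 0.073 -0.935 -0.347
  outer loop
   vertex 3.7 2.7 0.2
   vertex 3.5 1.2 4.2
   vertex 0.2 1.5 2.7
  endloop
 endfacet
 facet normal 0.957 -0.283 -0.058
  outer loop
   vertex 3.7 2.7 0.2
   vertex 4.3 4.5 1.3
   vertex 3.5 1.2 4.2
  endloop
 endfacet
 facet normal -0.410 -0.393 0.823
  outer loop
   vertex 2.7 3.5 4.9
   vertex 0.2 1.5 2.7
   vertex 3.5 1.2 4.2
  endloop
 endfacet
 facet normal 0.881 0.173 0.440
  outer loop
   vertex 2.7 3.5 4.9
   vertex 3.5 1.2 4.2
   vertex 4.3 4.5 1.3
  endloop
 endfacet
 facet normal 0.356 0.848 0.394
  outer loop
   vertex 2.7 3.5 4.9
   vertex 4.3 4.5 1.3
   vertex 1.5 4.7 3.4
  endloop
 endfacet
 facet normal -0.346 0.571 -0.745
  outer loop
   vertex 1.7 4.1 2.2
   vertex 4.3 4.5 1.3
   vertex 3.7 2.7 0.2
  endloop
 endfacet
 facet normal -0.615 0.208 -0.761
  outer loop
   vertex 1.7 4.1 2.2
   vertex 3.7 2.7 0.2
   vertex 0.2 1.5 2.7
  endloop
 endfacet
 facet normal -0.091 0.973 -0.214
  outer loop
   vertex 0.9 4.6 3.2
   vertex 1.5 4.7 3.4
   vertex 4.3 4.5 1.3
  endloop
 endfacet
 facet normal -0.324 0.717 -0.618
  outer loop
   vertex 0.9 4.6 3.2
   vertex 4.3 4.5 1.3
   vertex 1.7 4.1 2.2
  endloop
 endfacet
 facet normal -0.684 0.264 -0.680
  outer loop
   vertex 0.9 4.6 3.2
   vertex 1.7 4.1 2.2
   vertex 0.2 1.5 2.7
  endloop
 endfacet
 facet normal -0.675 0.034 0.737
  outer loop
   vertex 0.9 4.6 3.2
   vertex 0.2 1.5 2.7
   vertex 2.7 3.5 4.9
  endloop
 endfacet
 facet normal -0.343 0.580 0.739
  outer loop
   vertex 0.9 4.6 3.2
   vertex 2.7 3.5 4.9
   vertex 1.5 4.7 3.4
  endloop
 endfacet
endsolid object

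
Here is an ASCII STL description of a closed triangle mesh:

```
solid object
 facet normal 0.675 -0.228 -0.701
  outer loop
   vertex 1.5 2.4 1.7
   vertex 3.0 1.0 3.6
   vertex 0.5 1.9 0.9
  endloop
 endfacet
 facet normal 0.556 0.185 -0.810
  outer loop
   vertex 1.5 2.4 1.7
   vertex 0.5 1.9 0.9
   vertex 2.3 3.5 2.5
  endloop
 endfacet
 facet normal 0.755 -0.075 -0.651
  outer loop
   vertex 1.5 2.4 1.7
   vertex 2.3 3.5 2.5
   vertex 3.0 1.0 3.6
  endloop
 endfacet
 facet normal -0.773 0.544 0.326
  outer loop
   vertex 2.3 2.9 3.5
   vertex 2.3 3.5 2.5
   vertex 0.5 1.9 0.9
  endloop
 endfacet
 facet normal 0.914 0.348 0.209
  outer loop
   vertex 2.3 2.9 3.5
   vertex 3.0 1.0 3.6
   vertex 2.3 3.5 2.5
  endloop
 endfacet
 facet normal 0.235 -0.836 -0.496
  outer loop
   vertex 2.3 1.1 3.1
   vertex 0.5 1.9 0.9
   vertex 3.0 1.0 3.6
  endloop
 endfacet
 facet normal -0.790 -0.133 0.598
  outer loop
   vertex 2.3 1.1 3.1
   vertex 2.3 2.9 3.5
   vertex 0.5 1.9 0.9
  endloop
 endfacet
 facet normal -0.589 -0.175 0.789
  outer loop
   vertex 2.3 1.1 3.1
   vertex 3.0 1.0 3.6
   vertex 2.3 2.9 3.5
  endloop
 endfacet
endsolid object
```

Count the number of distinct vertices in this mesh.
6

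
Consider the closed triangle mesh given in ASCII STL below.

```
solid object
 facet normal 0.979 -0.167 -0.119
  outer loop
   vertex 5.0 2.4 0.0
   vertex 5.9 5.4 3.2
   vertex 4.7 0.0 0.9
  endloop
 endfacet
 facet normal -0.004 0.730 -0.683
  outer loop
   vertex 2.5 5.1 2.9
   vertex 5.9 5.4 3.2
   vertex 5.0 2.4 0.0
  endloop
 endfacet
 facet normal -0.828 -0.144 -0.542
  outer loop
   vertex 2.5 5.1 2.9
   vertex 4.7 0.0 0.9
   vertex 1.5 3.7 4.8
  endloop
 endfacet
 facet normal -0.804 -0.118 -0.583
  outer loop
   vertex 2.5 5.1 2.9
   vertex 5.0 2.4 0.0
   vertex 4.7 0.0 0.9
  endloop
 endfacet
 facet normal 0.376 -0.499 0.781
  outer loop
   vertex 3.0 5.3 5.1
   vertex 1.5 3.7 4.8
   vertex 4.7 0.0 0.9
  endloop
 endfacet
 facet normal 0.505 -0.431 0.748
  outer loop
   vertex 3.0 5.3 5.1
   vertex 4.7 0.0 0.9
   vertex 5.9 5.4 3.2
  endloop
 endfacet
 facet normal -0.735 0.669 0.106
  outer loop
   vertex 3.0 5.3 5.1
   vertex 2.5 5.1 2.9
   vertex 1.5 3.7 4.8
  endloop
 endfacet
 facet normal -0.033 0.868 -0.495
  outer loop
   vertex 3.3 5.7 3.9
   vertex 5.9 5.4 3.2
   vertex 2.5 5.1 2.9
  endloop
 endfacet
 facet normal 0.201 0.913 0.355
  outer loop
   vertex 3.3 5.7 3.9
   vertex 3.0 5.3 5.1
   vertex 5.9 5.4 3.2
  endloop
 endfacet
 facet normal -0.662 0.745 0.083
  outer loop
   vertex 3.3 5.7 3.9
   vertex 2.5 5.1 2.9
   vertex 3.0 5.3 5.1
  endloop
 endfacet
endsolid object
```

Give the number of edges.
15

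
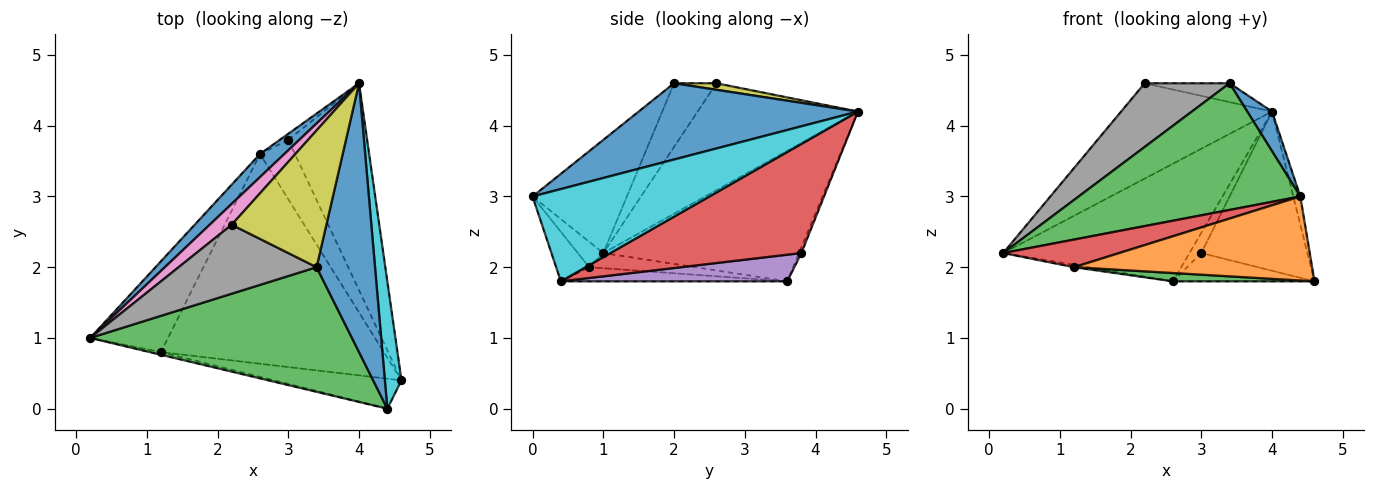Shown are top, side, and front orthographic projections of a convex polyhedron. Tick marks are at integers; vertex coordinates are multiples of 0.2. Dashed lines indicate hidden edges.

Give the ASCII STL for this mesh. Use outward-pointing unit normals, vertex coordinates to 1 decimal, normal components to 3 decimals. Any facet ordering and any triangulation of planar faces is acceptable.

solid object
 facet normal -0.718 0.683 0.134
  outer loop
   vertex 2.6 3.6 1.8
   vertex 0.2 1.0 2.2
   vertex 4.0 4.6 4.2
  endloop
 endfacet
 facet normal -0.191 0.025 -0.981
  outer loop
   vertex 1.2 0.8 2.0
   vertex 0.2 1.0 2.2
   vertex 2.6 3.6 1.8
  endloop
 endfacet
 facet normal -0.063 -0.040 -0.997
  outer loop
   vertex 1.2 0.8 2.0
   vertex 2.6 3.6 1.8
   vertex 4.6 0.4 1.8
  endloop
 endfacet
 facet normal 0.739 0.411 -0.534
  outer loop
   vertex 3.0 3.8 2.2
   vertex 4.0 4.6 4.2
   vertex 4.6 0.4 1.8
  endloop
 endfacet
 facet normal 0.567 0.354 -0.744
  outer loop
   vertex 3.0 3.8 2.2
   vertex 4.6 0.4 1.8
   vertex 2.6 3.6 1.8
  endloop
 endfacet
 facet normal -0.188 0.941 -0.282
  outer loop
   vertex 3.0 3.8 2.2
   vertex 2.6 3.6 1.8
   vertex 4.0 4.6 4.2
  endloop
 endfacet
 facet normal -0.720 0.678 0.148
  outer loop
   vertex 2.2 2.6 4.6
   vertex 4.0 4.6 4.2
   vertex 0.2 1.0 2.2
  endloop
 endfacet
 facet normal -0.321 -0.642 0.696
  outer loop
   vertex 2.2 2.6 4.6
   vertex 0.2 1.0 2.2
   vertex 3.4 2.0 4.6
  endloop
 endfacet
 facet normal 0.068 0.136 0.988
  outer loop
   vertex 2.2 2.6 4.6
   vertex 3.4 2.0 4.6
   vertex 4.0 4.6 4.2
  endloop
 endfacet
 facet normal 0.983 0.039 0.177
  outer loop
   vertex 4.4 0.0 3.0
   vertex 4.6 0.4 1.8
   vertex 4.0 4.6 4.2
  endloop
 endfacet
 facet normal 0.791 -0.089 0.606
  outer loop
   vertex 4.4 0.0 3.0
   vertex 4.0 4.6 4.2
   vertex 3.4 2.0 4.6
  endloop
 endfacet
 facet normal -0.129 -0.934 -0.333
  outer loop
   vertex 4.4 0.0 3.0
   vertex 1.2 0.8 2.0
   vertex 4.6 0.4 1.8
  endloop
 endfacet
 facet normal -0.290 -0.682 0.671
  outer loop
   vertex 4.4 0.0 3.0
   vertex 3.4 2.0 4.6
   vertex 0.2 1.0 2.2
  endloop
 endfacet
 facet normal -0.213 -0.972 -0.095
  outer loop
   vertex 4.4 0.0 3.0
   vertex 0.2 1.0 2.2
   vertex 1.2 0.8 2.0
  endloop
 endfacet
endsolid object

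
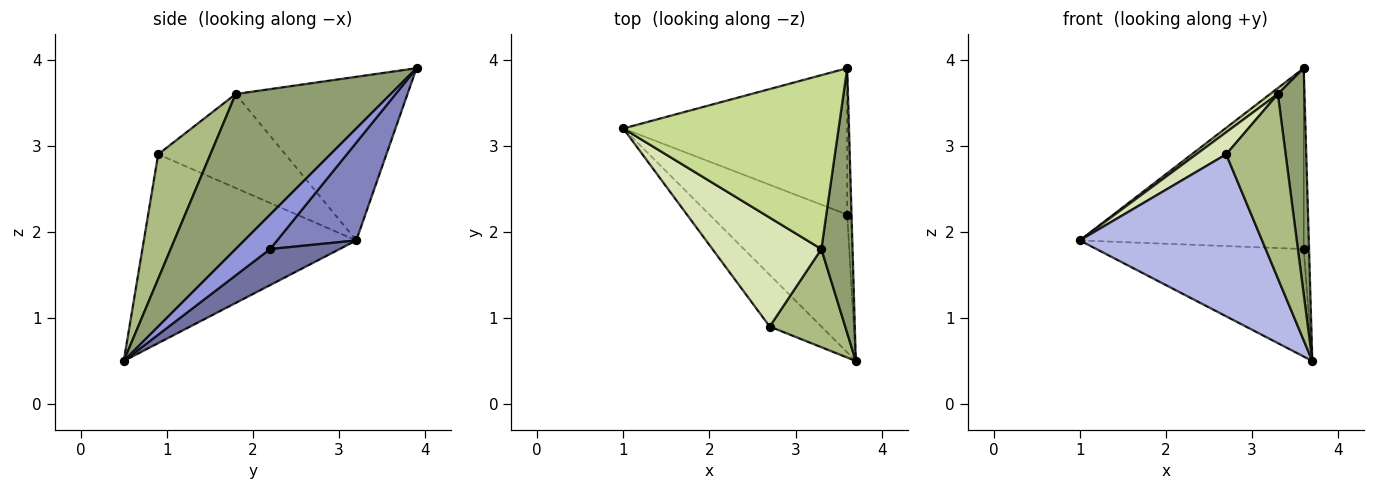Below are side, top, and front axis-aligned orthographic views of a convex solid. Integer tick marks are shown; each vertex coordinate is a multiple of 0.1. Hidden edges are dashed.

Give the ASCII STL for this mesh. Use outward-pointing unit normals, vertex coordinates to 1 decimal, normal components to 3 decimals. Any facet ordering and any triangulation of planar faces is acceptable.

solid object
 facet normal 0.202 0.602 -0.772
  outer loop
   vertex 3.6 2.2 1.8
   vertex 3.7 0.5 0.5
   vertex 1.0 3.2 1.9
  endloop
 endfacet
 facet normal 0.265 0.749 -0.607
  outer loop
   vertex 3.6 2.2 1.8
   vertex 1.0 3.2 1.9
   vertex 3.6 3.9 3.9
  endloop
 endfacet
 facet normal 0.981 0.151 -0.123
  outer loop
   vertex 3.6 2.2 1.8
   vertex 3.6 3.9 3.9
   vertex 3.7 0.5 0.5
  endloop
 endfacet
 facet normal -0.743 -0.638 -0.203
  outer loop
   vertex 2.7 0.9 2.9
   vertex 1.0 3.2 1.9
   vertex 3.7 0.5 0.5
  endloop
 endfacet
 facet normal 0.967 -0.166 0.194
  outer loop
   vertex 3.3 1.8 3.6
   vertex 3.7 0.5 0.5
   vertex 3.6 3.9 3.9
  endloop
 endfacet
 facet normal 0.613 -0.697 0.372
  outer loop
   vertex 3.3 1.8 3.6
   vertex 2.7 0.9 2.9
   vertex 3.7 0.5 0.5
  endloop
 endfacet
 facet normal -0.605 -0.027 0.796
  outer loop
   vertex 3.3 1.8 3.6
   vertex 3.6 3.9 3.9
   vertex 1.0 3.2 1.9
  endloop
 endfacet
 facet normal -0.646 -0.152 0.748
  outer loop
   vertex 3.3 1.8 3.6
   vertex 1.0 3.2 1.9
   vertex 2.7 0.9 2.9
  endloop
 endfacet
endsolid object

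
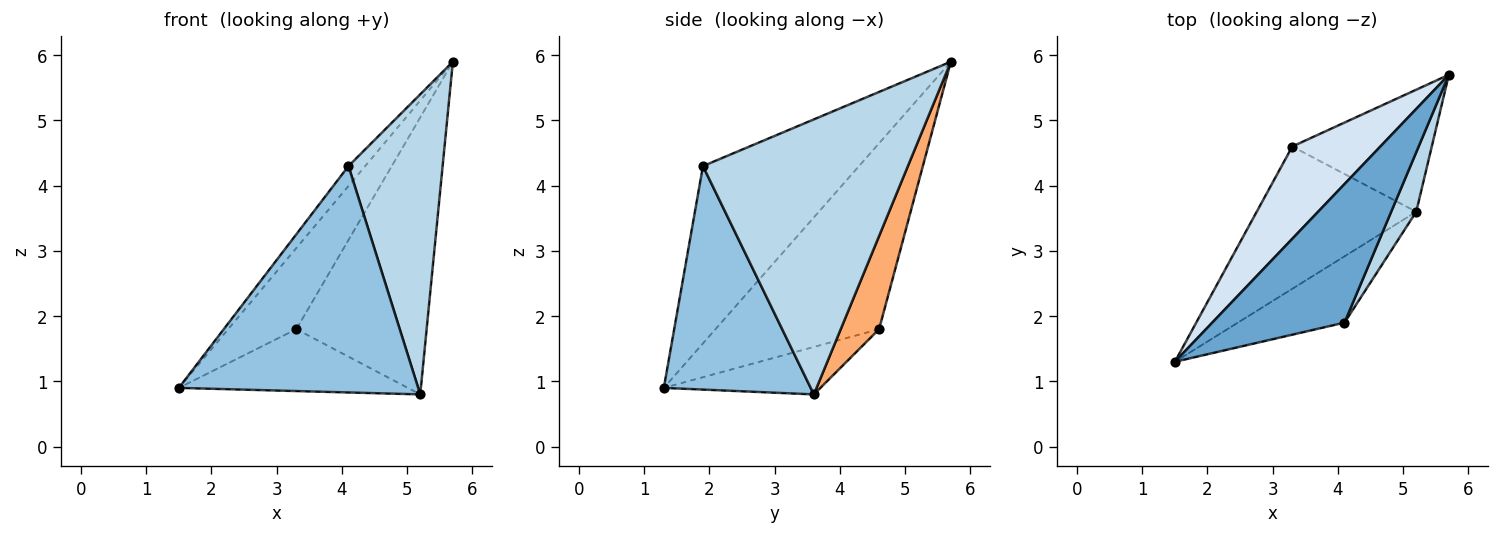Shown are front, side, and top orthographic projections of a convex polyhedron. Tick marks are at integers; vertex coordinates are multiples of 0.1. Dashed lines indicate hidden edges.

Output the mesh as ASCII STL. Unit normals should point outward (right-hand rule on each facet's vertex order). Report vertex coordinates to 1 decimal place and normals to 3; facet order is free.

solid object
 facet normal -0.799 0.085 0.596
  outer loop
   vertex 4.1 1.9 4.3
   vertex 5.7 5.7 5.9
   vertex 1.5 1.3 0.9
  endloop
 endfacet
 facet normal 0.507 -0.827 -0.242
  outer loop
   vertex 4.1 1.9 4.3
   vertex 1.5 1.3 0.9
   vertex 5.2 3.6 0.8
  endloop
 endfacet
 facet normal 0.906 -0.416 0.083
  outer loop
   vertex 4.1 1.9 4.3
   vertex 5.2 3.6 0.8
   vertex 5.7 5.7 5.9
  endloop
 endfacet
 facet normal -0.846 0.352 0.401
  outer loop
   vertex 3.3 4.6 1.8
   vertex 1.5 1.3 0.9
   vertex 5.7 5.7 5.9
  endloop
 endfacet
 facet normal -0.263 0.385 -0.885
  outer loop
   vertex 3.3 4.6 1.8
   vertex 5.2 3.6 0.8
   vertex 1.5 1.3 0.9
  endloop
 endfacet
 facet normal 0.260 0.884 -0.389
  outer loop
   vertex 3.3 4.6 1.8
   vertex 5.7 5.7 5.9
   vertex 5.2 3.6 0.8
  endloop
 endfacet
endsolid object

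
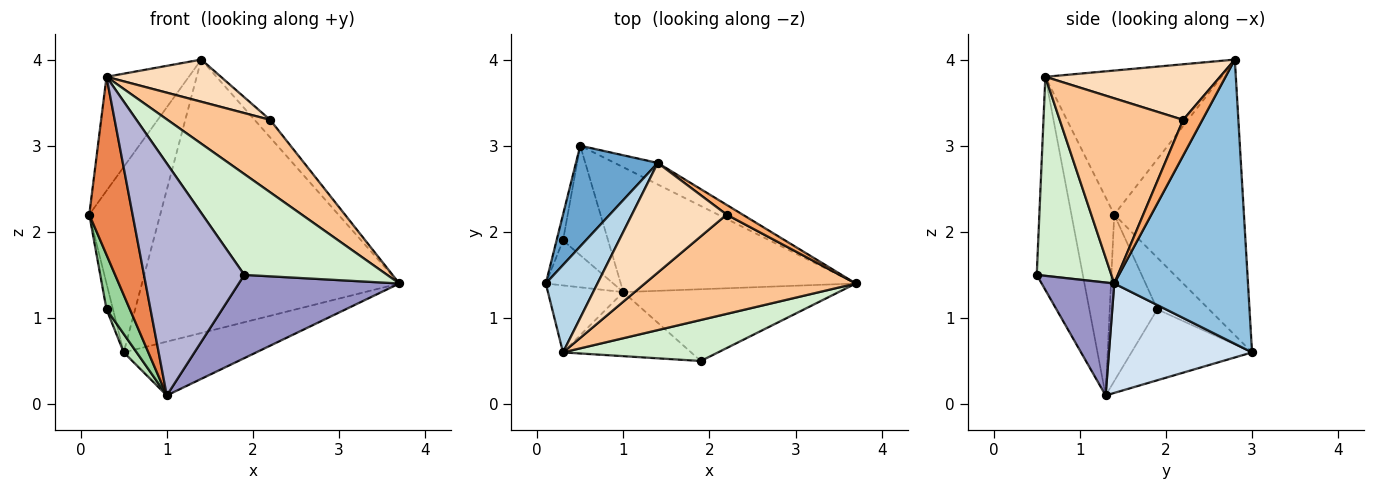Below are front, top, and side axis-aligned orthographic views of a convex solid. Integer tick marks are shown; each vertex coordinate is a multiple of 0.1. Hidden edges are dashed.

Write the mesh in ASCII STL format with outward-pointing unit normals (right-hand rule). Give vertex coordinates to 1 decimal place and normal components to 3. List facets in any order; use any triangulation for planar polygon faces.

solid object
 facet normal -0.849 0.464 0.252
  outer loop
   vertex 1.4 2.8 4.0
   vertex 0.5 3.0 0.6
   vertex 0.1 1.4 2.2
  endloop
 endfacet
 facet normal 0.460 0.885 -0.070
  outer loop
   vertex 1.4 2.8 4.0
   vertex 3.7 1.4 1.4
   vertex 0.5 3.0 0.6
  endloop
 endfacet
 facet normal -0.862 0.403 0.309
  outer loop
   vertex 0.3 0.6 3.8
   vertex 1.4 2.8 4.0
   vertex 0.1 1.4 2.2
  endloop
 endfacet
 facet normal 0.393 0.364 -0.844
  outer loop
   vertex 1.0 1.3 0.1
   vertex 0.5 3.0 0.6
   vertex 3.7 1.4 1.4
  endloop
 endfacet
 facet normal -0.679 -0.687 -0.258
  outer loop
   vertex 1.0 1.3 0.1
   vertex 0.3 0.6 3.8
   vertex 0.1 1.4 2.2
  endloop
 endfacet
 facet normal 0.734 0.595 0.329
  outer loop
   vertex 2.2 2.2 3.3
   vertex 3.7 1.4 1.4
   vertex 1.4 2.8 4.0
  endloop
 endfacet
 facet normal 0.578 -0.481 0.659
  outer loop
   vertex 2.2 2.2 3.3
   vertex 0.3 0.6 3.8
   vertex 3.7 1.4 1.4
  endloop
 endfacet
 facet normal 0.480 -0.315 0.819
  outer loop
   vertex 2.2 2.2 3.3
   vertex 1.4 2.8 4.0
   vertex 0.3 0.6 3.8
  endloop
 endfacet
 facet normal -0.985 0.123 -0.123
  outer loop
   vertex 0.3 1.9 1.1
   vertex 0.1 1.4 2.2
   vertex 0.5 3.0 0.6
  endloop
 endfacet
 facet normal -0.843 -0.414 -0.342
  outer loop
   vertex 0.3 1.9 1.1
   vertex 1.0 1.3 0.1
   vertex 0.1 1.4 2.2
  endloop
 endfacet
 facet normal -0.840 -0.090 -0.534
  outer loop
   vertex 0.3 1.9 1.1
   vertex 0.5 3.0 0.6
   vertex 1.0 1.3 0.1
  endloop
 endfacet
 facet normal 0.436 -0.834 0.339
  outer loop
   vertex 1.9 0.5 1.5
   vertex 3.7 1.4 1.4
   vertex 0.3 0.6 3.8
  endloop
 endfacet
 facet normal 0.324 -0.717 -0.618
  outer loop
   vertex 1.9 0.5 1.5
   vertex 1.0 1.3 0.1
   vertex 3.7 1.4 1.4
  endloop
 endfacet
 facet normal -0.405 -0.881 -0.243
  outer loop
   vertex 1.9 0.5 1.5
   vertex 0.3 0.6 3.8
   vertex 1.0 1.3 0.1
  endloop
 endfacet
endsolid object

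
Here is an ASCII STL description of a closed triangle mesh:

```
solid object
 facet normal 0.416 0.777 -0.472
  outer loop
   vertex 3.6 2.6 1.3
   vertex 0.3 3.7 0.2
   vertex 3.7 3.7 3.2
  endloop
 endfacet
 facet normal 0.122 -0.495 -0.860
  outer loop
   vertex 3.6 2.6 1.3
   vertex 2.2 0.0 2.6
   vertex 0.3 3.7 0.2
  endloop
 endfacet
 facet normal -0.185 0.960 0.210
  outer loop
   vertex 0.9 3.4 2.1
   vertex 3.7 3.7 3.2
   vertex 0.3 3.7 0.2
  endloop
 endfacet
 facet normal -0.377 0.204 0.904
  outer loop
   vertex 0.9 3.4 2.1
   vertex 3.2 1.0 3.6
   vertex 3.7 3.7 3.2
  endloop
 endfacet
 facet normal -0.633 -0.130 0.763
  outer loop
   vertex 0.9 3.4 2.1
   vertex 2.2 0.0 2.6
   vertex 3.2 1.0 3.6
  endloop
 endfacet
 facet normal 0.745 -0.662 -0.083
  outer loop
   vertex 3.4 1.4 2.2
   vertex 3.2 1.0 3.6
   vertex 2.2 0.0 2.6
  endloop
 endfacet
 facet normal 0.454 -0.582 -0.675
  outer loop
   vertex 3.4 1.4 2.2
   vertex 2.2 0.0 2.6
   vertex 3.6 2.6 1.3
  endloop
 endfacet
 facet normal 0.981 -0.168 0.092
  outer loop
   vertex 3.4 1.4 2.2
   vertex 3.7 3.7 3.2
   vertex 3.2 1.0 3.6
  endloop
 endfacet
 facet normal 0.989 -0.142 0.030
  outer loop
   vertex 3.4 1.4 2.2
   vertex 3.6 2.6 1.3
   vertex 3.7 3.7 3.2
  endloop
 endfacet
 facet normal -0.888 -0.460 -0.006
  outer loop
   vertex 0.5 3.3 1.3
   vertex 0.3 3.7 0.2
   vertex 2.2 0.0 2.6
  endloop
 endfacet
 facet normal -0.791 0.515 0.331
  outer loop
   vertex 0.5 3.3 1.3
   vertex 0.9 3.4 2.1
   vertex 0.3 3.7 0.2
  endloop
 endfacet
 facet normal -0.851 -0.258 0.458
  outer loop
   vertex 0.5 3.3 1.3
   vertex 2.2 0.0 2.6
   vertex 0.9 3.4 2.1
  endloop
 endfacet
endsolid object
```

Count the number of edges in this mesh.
18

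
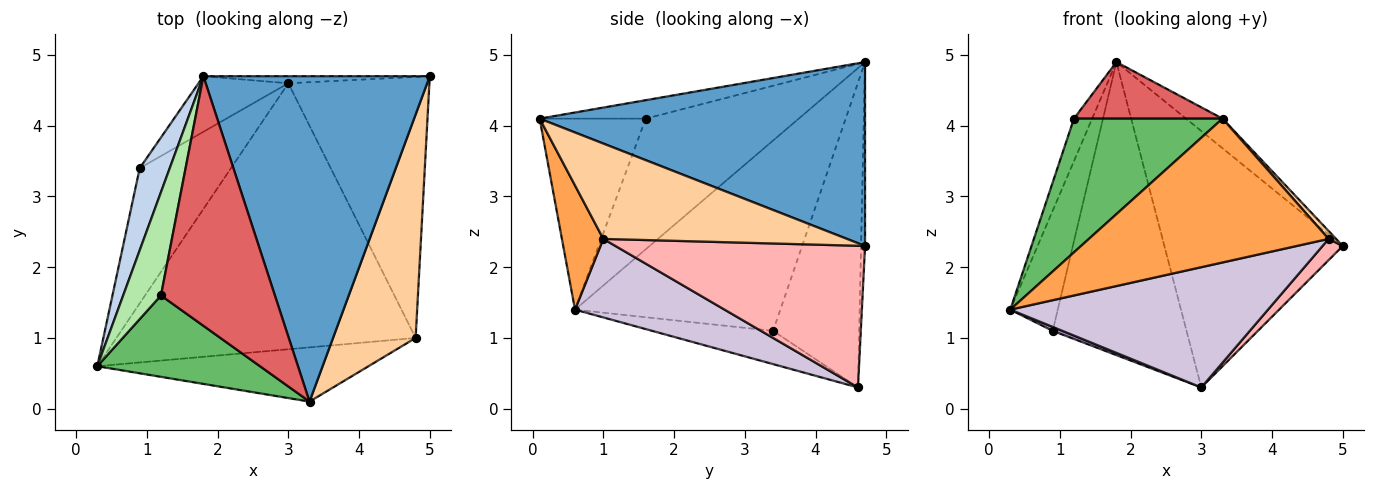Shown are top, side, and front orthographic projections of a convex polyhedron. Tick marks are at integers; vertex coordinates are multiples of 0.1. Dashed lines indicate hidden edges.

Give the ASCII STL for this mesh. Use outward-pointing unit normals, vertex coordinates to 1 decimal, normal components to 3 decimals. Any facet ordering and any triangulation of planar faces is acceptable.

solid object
 facet normal 0.629 0.070 0.774
  outer loop
   vertex 1.8 4.7 4.9
   vertex 3.3 0.1 4.1
   vertex 5.0 4.7 2.3
  endloop
 endfacet
 facet normal -0.963 0.223 0.152
  outer loop
   vertex 0.9 3.4 1.1
   vertex 0.3 0.6 1.4
   vertex 1.8 4.7 4.9
  endloop
 endfacet
 facet normal 0.160 -0.924 -0.348
  outer loop
   vertex 4.8 1.0 2.4
   vertex 3.3 0.1 4.1
   vertex 0.3 0.6 1.4
  endloop
 endfacet
 facet normal 0.756 -0.023 0.655
  outer loop
   vertex 4.8 1.0 2.4
   vertex 5.0 4.7 2.3
   vertex 3.3 0.1 4.1
  endloop
 endfacet
 facet normal -0.521 -0.729 0.444
  outer loop
   vertex 1.2 1.6 4.1
   vertex 0.3 0.6 1.4
   vertex 3.3 0.1 4.1
  endloop
 endfacet
 facet normal -0.954 0.113 0.276
  outer loop
   vertex 1.2 1.6 4.1
   vertex 1.8 4.7 4.9
   vertex 0.3 0.6 1.4
  endloop
 endfacet
 facet normal -0.156 -0.218 0.963
  outer loop
   vertex 1.2 1.6 4.1
   vertex 3.3 0.1 4.1
   vertex 1.8 4.7 4.9
  endloop
 endfacet
 facet normal 0.707 -0.057 -0.705
  outer loop
   vertex 3.0 4.6 0.3
   vertex 5.0 4.7 2.3
   vertex 4.8 1.0 2.4
  endloop
 endfacet
 facet normal -0.342 -0.027 -0.939
  outer loop
   vertex 3.0 4.6 0.3
   vertex 0.3 0.6 1.4
   vertex 0.9 3.4 1.1
  endloop
 endfacet
 facet normal 0.233 -0.401 -0.886
  outer loop
   vertex 3.0 4.6 0.3
   vertex 4.8 1.0 2.4
   vertex 0.3 0.6 1.4
  endloop
 endfacet
 facet normal -0.022 0.999 -0.028
  outer loop
   vertex 3.0 4.6 0.3
   vertex 1.8 4.7 4.9
   vertex 5.0 4.7 2.3
  endloop
 endfacet
 facet normal -0.534 0.830 -0.157
  outer loop
   vertex 3.0 4.6 0.3
   vertex 0.9 3.4 1.1
   vertex 1.8 4.7 4.9
  endloop
 endfacet
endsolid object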